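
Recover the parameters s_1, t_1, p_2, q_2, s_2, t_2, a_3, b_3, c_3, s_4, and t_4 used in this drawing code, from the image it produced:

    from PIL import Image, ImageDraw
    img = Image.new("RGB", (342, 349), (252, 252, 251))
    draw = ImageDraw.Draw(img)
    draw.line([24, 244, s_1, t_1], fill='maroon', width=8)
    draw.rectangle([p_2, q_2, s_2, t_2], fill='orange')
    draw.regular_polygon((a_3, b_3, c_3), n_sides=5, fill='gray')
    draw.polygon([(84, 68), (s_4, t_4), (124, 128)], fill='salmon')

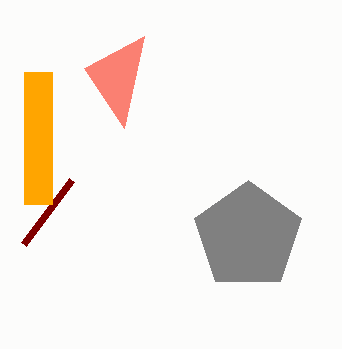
s_1 = 72; t_1 = 180; p_2 = 24; q_2 = 72; s_2 = 52; t_2 = 204; a_3 = 248; b_3 = 236; c_3 = 56; s_4 = 144; t_4 = 36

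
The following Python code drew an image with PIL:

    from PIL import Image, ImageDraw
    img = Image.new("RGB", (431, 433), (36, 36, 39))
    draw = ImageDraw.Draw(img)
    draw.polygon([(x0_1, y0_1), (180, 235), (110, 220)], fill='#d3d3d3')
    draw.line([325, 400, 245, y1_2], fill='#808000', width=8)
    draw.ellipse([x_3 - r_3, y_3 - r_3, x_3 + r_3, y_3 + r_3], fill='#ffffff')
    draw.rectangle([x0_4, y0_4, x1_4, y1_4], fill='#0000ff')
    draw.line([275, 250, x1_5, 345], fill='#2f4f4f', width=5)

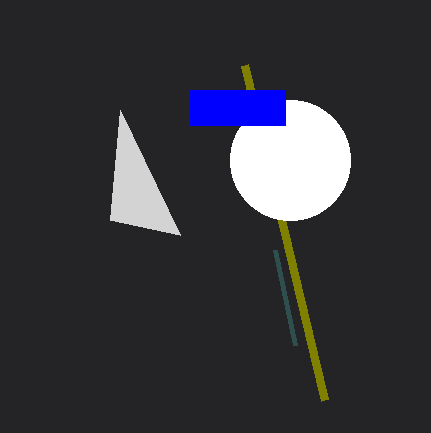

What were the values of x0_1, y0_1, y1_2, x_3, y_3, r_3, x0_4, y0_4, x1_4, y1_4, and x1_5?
x0_1 = 120; y0_1 = 110; y1_2 = 65; x_3 = 290; y_3 = 160; r_3 = 60; x0_4 = 190; y0_4 = 90; x1_4 = 285; y1_4 = 125; x1_5 = 295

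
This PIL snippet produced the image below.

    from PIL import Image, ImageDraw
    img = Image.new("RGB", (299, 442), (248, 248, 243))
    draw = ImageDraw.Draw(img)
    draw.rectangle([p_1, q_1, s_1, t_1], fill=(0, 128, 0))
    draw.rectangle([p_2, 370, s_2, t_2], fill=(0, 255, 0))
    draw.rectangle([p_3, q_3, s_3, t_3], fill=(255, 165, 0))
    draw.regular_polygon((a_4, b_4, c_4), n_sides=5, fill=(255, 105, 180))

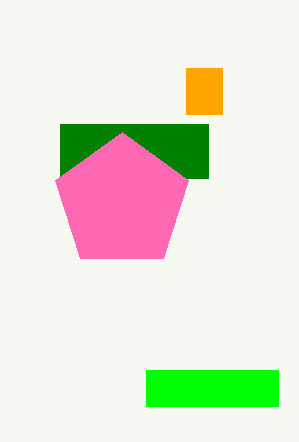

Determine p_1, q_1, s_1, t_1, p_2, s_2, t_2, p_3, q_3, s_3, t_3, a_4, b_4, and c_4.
p_1 = 60, q_1 = 124, s_1 = 208, t_1 = 178, p_2 = 146, s_2 = 278, t_2 = 406, p_3 = 186, q_3 = 68, s_3 = 222, t_3 = 114, a_4 = 122, b_4 = 202, c_4 = 70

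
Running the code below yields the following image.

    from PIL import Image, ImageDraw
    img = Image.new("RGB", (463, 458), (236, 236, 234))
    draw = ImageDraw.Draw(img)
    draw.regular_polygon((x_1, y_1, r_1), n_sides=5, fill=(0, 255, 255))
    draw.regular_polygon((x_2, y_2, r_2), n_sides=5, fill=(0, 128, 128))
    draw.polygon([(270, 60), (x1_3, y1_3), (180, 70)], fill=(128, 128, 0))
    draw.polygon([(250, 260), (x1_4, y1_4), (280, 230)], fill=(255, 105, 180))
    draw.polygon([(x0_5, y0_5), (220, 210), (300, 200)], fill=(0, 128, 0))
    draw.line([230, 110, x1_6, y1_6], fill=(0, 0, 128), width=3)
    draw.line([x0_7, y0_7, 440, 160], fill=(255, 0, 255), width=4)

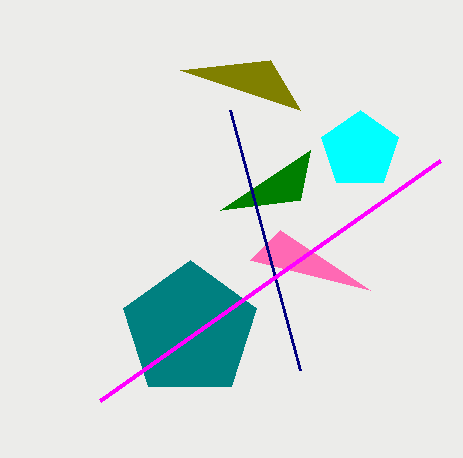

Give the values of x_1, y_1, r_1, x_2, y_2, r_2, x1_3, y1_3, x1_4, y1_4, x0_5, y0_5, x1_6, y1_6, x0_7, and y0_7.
x_1 = 360
y_1 = 150
r_1 = 40
x_2 = 190
y_2 = 330
r_2 = 70
x1_3 = 300
y1_3 = 110
x1_4 = 370
y1_4 = 290
x0_5 = 310
y0_5 = 150
x1_6 = 300
y1_6 = 370
x0_7 = 100
y0_7 = 400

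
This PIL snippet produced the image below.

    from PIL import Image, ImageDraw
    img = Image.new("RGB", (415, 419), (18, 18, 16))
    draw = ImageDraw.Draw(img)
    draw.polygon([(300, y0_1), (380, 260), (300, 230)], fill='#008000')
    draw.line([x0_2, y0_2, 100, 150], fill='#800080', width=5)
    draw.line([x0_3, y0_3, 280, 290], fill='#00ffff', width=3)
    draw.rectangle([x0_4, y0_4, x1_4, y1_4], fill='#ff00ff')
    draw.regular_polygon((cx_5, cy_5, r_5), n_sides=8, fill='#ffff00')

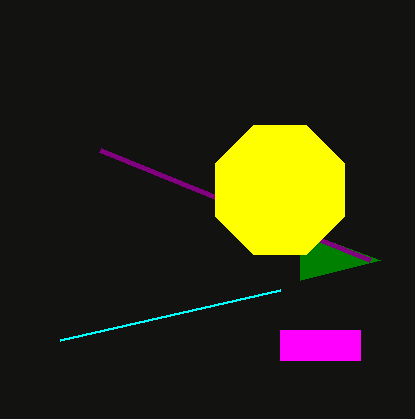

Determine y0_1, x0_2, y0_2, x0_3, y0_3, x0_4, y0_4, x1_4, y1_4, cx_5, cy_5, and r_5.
y0_1 = 280; x0_2 = 370; y0_2 = 260; x0_3 = 60; y0_3 = 340; x0_4 = 280; y0_4 = 330; x1_4 = 360; y1_4 = 360; cx_5 = 280; cy_5 = 190; r_5 = 70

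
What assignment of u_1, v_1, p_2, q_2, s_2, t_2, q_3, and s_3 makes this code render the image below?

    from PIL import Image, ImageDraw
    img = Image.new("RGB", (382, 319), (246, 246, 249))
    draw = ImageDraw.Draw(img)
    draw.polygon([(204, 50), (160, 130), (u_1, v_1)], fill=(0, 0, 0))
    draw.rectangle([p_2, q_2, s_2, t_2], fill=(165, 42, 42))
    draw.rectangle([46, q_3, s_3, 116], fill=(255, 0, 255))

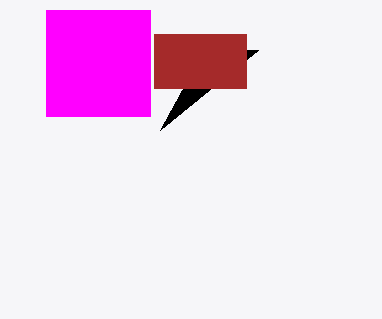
u_1 = 258; v_1 = 50; p_2 = 154; q_2 = 34; s_2 = 246; t_2 = 88; q_3 = 10; s_3 = 150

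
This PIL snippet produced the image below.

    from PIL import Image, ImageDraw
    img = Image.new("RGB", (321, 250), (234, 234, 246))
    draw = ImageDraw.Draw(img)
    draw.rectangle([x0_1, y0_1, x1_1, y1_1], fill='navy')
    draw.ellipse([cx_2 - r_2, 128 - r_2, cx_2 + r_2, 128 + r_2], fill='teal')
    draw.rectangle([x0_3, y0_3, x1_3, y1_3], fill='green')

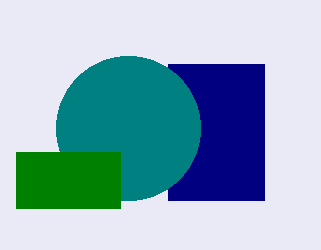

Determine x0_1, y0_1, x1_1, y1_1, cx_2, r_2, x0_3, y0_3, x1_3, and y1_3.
x0_1 = 168; y0_1 = 64; x1_1 = 264; y1_1 = 200; cx_2 = 128; r_2 = 72; x0_3 = 16; y0_3 = 152; x1_3 = 120; y1_3 = 208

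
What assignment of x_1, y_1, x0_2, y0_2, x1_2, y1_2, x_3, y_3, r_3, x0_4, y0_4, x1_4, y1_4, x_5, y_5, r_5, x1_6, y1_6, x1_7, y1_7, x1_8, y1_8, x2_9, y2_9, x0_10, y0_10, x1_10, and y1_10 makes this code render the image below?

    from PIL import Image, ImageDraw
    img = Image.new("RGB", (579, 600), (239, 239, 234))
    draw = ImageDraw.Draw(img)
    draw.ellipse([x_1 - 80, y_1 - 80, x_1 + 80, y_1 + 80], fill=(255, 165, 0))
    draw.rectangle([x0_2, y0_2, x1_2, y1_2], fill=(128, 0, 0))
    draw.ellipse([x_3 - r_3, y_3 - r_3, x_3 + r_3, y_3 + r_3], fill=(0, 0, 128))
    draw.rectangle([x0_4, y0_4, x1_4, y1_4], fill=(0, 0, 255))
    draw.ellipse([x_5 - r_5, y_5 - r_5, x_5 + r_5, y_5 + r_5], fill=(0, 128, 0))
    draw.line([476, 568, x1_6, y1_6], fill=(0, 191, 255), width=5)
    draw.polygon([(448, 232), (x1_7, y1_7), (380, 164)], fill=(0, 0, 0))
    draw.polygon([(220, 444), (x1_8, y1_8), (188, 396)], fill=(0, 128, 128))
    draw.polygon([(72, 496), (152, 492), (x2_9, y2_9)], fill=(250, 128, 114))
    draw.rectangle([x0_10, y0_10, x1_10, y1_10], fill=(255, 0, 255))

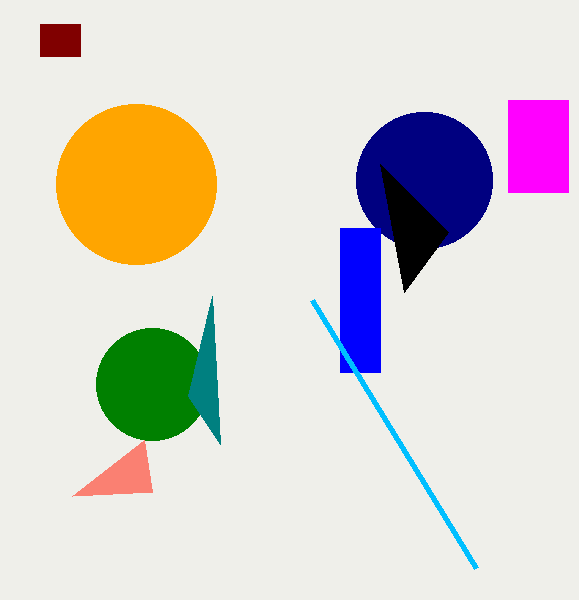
x_1 = 136; y_1 = 184; x0_2 = 40; y0_2 = 24; x1_2 = 80; y1_2 = 56; x_3 = 424; y_3 = 180; r_3 = 68; x0_4 = 340; y0_4 = 228; x1_4 = 380; y1_4 = 372; x_5 = 152; y_5 = 384; r_5 = 56; x1_6 = 312; y1_6 = 300; x1_7 = 404; y1_7 = 292; x1_8 = 212; y1_8 = 296; x2_9 = 144; y2_9 = 440; x0_10 = 508; y0_10 = 100; x1_10 = 568; y1_10 = 192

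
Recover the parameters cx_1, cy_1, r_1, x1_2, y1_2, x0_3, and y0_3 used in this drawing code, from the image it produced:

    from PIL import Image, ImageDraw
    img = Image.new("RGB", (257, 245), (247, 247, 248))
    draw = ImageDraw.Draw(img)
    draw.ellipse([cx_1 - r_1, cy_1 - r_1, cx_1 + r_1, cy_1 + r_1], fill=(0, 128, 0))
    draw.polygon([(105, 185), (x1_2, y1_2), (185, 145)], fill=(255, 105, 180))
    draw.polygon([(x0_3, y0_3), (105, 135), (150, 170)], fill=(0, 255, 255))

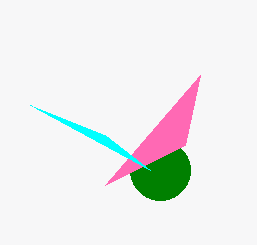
cx_1 = 160; cy_1 = 170; r_1 = 30; x1_2 = 200; y1_2 = 75; x0_3 = 30; y0_3 = 105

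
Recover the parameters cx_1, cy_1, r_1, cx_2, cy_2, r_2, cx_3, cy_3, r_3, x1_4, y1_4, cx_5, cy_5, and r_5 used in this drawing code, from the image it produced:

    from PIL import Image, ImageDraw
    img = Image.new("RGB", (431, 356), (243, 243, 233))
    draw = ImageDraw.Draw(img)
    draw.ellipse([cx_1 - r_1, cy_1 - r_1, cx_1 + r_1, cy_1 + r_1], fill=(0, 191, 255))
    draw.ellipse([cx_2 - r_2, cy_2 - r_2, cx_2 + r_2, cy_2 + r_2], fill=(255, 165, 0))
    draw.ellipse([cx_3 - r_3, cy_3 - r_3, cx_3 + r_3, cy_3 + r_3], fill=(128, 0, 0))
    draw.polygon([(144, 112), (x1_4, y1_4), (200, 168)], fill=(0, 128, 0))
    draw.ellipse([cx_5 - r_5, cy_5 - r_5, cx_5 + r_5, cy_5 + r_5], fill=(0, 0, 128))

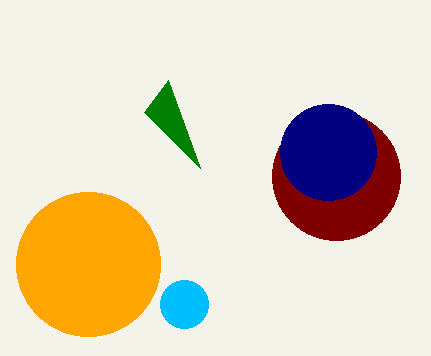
cx_1 = 184; cy_1 = 304; r_1 = 24; cx_2 = 88; cy_2 = 264; r_2 = 72; cx_3 = 336; cy_3 = 176; r_3 = 64; x1_4 = 168; y1_4 = 80; cx_5 = 328; cy_5 = 152; r_5 = 48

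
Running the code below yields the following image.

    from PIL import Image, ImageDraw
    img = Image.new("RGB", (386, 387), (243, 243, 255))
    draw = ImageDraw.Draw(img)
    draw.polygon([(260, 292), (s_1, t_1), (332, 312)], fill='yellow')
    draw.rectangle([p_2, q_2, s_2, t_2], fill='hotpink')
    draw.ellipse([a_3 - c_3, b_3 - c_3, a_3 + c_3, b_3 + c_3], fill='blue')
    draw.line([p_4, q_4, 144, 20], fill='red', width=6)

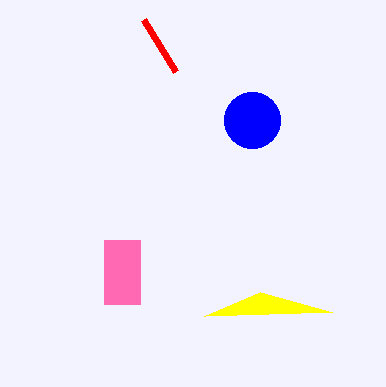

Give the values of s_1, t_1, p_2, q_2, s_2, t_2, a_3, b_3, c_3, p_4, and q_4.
s_1 = 204; t_1 = 316; p_2 = 104; q_2 = 240; s_2 = 140; t_2 = 304; a_3 = 252; b_3 = 120; c_3 = 28; p_4 = 176; q_4 = 72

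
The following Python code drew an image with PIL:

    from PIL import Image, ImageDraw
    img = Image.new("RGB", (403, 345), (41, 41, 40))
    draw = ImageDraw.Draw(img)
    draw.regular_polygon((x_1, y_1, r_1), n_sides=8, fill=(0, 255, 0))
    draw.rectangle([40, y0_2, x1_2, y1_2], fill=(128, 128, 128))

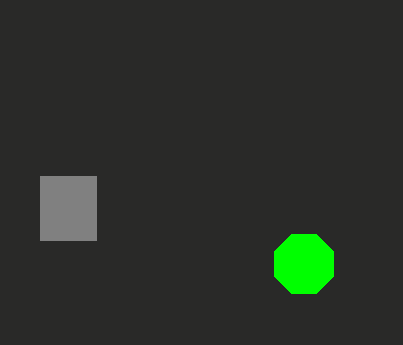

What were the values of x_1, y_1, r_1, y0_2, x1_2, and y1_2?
x_1 = 304, y_1 = 264, r_1 = 32, y0_2 = 176, x1_2 = 96, y1_2 = 240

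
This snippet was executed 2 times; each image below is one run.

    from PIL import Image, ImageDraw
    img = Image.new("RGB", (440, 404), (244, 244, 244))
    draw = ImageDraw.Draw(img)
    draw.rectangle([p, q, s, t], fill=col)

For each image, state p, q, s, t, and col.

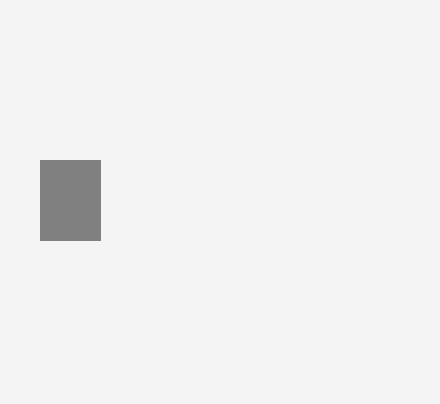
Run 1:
p = 40
q = 160
s = 100
t = 240
col = 'gray'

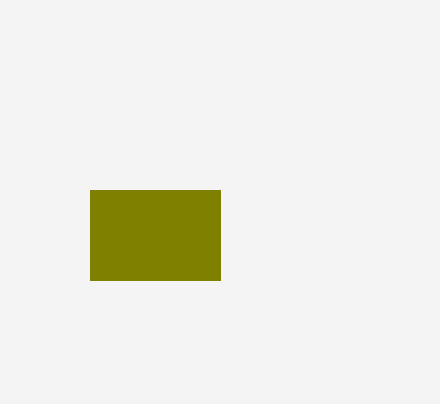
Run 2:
p = 90, q = 190, s = 220, t = 280, col = 'olive'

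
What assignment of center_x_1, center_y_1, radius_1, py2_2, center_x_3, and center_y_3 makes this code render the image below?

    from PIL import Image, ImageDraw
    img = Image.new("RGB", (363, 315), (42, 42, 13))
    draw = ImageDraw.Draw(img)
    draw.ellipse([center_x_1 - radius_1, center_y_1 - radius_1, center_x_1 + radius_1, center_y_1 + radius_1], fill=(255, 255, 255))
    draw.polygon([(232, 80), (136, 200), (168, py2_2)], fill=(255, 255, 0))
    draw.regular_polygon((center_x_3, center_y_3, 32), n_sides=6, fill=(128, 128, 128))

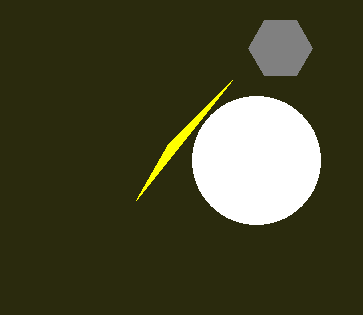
center_x_1 = 256
center_y_1 = 160
radius_1 = 64
py2_2 = 144
center_x_3 = 280
center_y_3 = 48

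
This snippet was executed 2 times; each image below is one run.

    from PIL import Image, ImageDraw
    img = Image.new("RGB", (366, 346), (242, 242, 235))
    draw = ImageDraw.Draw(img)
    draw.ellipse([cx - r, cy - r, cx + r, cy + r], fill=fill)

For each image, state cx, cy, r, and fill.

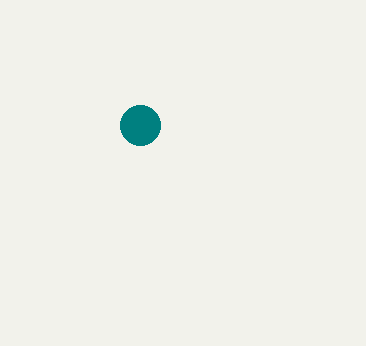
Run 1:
cx = 140
cy = 125
r = 20
fill = 'teal'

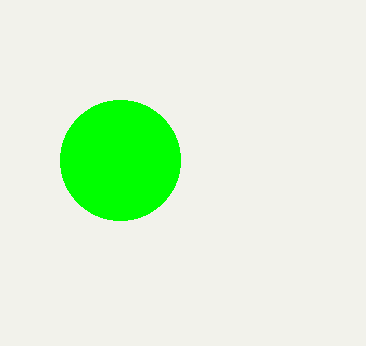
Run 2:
cx = 120
cy = 160
r = 60
fill = 'lime'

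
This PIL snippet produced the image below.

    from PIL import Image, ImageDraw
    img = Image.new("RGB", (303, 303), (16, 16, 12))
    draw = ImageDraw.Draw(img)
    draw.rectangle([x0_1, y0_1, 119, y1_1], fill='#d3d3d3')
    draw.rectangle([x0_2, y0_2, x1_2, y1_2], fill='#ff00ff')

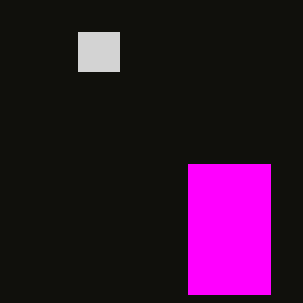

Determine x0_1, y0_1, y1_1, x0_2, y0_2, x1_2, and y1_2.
x0_1 = 78, y0_1 = 32, y1_1 = 71, x0_2 = 188, y0_2 = 164, x1_2 = 270, y1_2 = 294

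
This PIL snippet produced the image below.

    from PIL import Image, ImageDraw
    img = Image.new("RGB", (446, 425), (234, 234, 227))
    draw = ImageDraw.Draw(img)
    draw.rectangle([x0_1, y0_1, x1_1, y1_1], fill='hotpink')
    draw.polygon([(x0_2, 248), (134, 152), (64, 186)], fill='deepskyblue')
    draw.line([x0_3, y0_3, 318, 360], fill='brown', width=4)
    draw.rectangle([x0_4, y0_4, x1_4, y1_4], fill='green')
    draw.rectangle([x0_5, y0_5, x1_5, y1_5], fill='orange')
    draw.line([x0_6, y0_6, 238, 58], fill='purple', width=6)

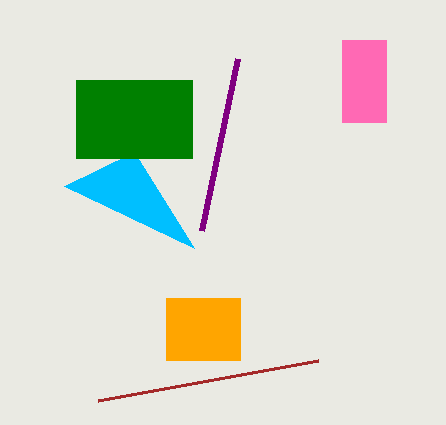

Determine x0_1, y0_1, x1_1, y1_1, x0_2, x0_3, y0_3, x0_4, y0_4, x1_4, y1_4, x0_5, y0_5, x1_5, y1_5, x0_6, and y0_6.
x0_1 = 342
y0_1 = 40
x1_1 = 386
y1_1 = 122
x0_2 = 194
x0_3 = 98
y0_3 = 400
x0_4 = 76
y0_4 = 80
x1_4 = 192
y1_4 = 158
x0_5 = 166
y0_5 = 298
x1_5 = 240
y1_5 = 360
x0_6 = 202
y0_6 = 230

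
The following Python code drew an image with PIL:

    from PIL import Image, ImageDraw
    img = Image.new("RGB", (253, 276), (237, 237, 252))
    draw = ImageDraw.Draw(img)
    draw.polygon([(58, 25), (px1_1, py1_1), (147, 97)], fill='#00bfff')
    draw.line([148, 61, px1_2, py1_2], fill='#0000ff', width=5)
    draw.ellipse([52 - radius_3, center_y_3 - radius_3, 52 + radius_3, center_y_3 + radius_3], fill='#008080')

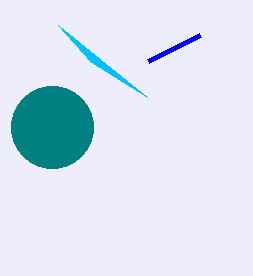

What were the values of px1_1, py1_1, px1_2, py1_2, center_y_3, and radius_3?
px1_1 = 91, py1_1 = 62, px1_2 = 200, py1_2 = 35, center_y_3 = 127, radius_3 = 41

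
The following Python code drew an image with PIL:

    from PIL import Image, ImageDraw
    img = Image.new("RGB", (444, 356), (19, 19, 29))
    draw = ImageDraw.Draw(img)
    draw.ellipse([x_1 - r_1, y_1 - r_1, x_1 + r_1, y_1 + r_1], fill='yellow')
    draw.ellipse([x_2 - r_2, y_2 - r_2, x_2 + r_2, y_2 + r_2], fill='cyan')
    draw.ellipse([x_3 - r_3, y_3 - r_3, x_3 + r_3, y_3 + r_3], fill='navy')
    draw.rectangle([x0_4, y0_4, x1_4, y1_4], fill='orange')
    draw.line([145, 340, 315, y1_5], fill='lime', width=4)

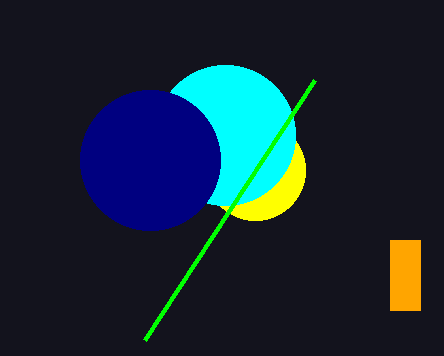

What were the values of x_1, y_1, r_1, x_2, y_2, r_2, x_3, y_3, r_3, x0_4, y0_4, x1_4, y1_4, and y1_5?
x_1 = 255, y_1 = 170, r_1 = 50, x_2 = 225, y_2 = 135, r_2 = 70, x_3 = 150, y_3 = 160, r_3 = 70, x0_4 = 390, y0_4 = 240, x1_4 = 420, y1_4 = 310, y1_5 = 80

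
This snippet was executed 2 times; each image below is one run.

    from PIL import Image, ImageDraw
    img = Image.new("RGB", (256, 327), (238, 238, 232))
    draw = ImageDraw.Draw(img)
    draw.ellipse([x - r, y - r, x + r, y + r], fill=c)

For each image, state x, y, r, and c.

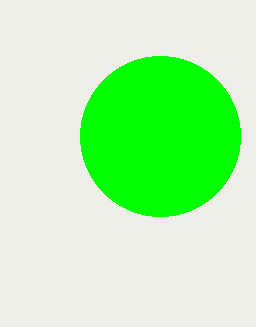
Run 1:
x = 160, y = 136, r = 80, c = 'lime'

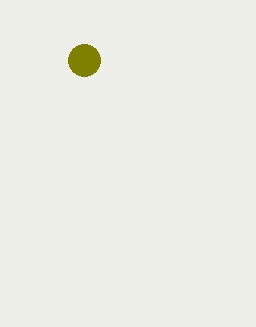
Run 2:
x = 84
y = 60
r = 16
c = 'olive'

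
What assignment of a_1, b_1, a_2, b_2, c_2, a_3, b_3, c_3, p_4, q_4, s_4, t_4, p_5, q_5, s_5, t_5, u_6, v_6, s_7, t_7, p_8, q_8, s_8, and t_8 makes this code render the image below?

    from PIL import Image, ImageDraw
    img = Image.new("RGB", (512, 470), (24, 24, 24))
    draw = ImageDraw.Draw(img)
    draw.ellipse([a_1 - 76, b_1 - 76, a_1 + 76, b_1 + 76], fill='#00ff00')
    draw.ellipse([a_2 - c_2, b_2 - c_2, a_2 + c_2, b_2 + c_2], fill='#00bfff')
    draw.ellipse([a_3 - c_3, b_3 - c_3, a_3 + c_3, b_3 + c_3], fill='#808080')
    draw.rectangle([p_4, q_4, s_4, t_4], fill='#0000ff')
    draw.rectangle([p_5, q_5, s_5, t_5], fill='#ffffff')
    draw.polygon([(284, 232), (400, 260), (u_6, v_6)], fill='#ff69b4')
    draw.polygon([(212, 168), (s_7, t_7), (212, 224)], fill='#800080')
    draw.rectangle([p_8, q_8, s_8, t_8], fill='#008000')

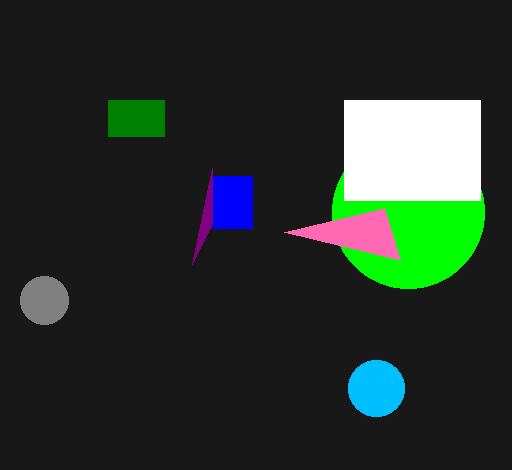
a_1 = 408
b_1 = 212
a_2 = 376
b_2 = 388
c_2 = 28
a_3 = 44
b_3 = 300
c_3 = 24
p_4 = 212
q_4 = 176
s_4 = 252
t_4 = 228
p_5 = 344
q_5 = 100
s_5 = 480
t_5 = 200
u_6 = 384
v_6 = 208
s_7 = 192
t_7 = 264
p_8 = 108
q_8 = 100
s_8 = 164
t_8 = 136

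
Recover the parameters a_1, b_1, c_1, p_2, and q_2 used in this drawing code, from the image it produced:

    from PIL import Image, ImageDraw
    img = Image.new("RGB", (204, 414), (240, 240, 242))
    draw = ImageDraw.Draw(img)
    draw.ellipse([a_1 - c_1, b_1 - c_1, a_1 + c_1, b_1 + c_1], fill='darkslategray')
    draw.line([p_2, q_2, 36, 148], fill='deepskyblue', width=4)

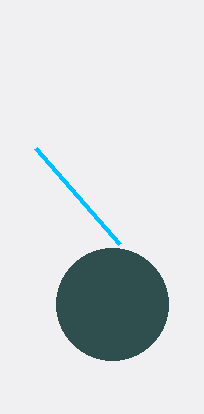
a_1 = 112, b_1 = 304, c_1 = 56, p_2 = 120, q_2 = 244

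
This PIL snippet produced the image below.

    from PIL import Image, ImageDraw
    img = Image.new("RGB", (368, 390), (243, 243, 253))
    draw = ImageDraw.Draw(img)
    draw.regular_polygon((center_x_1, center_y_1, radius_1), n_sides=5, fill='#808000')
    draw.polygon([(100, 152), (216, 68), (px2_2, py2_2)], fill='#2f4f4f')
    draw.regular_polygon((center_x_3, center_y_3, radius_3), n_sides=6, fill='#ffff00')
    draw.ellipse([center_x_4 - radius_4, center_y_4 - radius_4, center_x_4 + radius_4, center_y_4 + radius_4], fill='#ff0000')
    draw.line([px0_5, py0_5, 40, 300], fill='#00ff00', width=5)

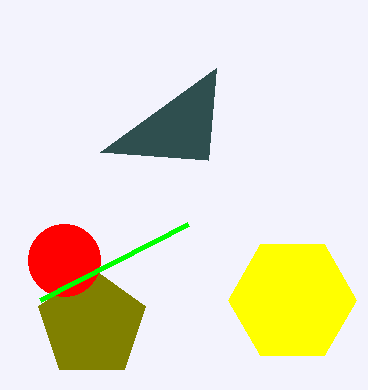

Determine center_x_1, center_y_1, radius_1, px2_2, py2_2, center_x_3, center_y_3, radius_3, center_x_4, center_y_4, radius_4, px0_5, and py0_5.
center_x_1 = 92
center_y_1 = 324
radius_1 = 56
px2_2 = 208
py2_2 = 160
center_x_3 = 292
center_y_3 = 300
radius_3 = 64
center_x_4 = 64
center_y_4 = 260
radius_4 = 36
px0_5 = 188
py0_5 = 224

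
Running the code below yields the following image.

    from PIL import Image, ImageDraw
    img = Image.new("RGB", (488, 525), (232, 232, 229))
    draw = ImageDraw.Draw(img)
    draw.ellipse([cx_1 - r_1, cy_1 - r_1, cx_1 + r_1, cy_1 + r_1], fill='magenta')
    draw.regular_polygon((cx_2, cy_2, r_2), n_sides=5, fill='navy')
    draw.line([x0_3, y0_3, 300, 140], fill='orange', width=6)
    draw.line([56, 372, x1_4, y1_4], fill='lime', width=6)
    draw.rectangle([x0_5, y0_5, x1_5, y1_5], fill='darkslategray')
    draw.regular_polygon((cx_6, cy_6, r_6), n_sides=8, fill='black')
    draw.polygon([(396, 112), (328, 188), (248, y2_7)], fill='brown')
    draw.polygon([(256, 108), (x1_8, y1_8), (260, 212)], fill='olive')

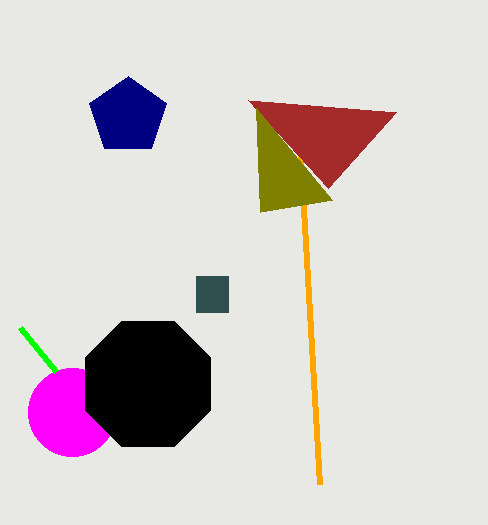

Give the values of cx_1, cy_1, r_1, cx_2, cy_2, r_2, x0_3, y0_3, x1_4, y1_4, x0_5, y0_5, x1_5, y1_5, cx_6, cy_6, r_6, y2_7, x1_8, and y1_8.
cx_1 = 72, cy_1 = 412, r_1 = 44, cx_2 = 128, cy_2 = 116, r_2 = 40, x0_3 = 320, y0_3 = 484, x1_4 = 20, y1_4 = 328, x0_5 = 196, y0_5 = 276, x1_5 = 228, y1_5 = 312, cx_6 = 148, cy_6 = 384, r_6 = 68, y2_7 = 100, x1_8 = 332, y1_8 = 200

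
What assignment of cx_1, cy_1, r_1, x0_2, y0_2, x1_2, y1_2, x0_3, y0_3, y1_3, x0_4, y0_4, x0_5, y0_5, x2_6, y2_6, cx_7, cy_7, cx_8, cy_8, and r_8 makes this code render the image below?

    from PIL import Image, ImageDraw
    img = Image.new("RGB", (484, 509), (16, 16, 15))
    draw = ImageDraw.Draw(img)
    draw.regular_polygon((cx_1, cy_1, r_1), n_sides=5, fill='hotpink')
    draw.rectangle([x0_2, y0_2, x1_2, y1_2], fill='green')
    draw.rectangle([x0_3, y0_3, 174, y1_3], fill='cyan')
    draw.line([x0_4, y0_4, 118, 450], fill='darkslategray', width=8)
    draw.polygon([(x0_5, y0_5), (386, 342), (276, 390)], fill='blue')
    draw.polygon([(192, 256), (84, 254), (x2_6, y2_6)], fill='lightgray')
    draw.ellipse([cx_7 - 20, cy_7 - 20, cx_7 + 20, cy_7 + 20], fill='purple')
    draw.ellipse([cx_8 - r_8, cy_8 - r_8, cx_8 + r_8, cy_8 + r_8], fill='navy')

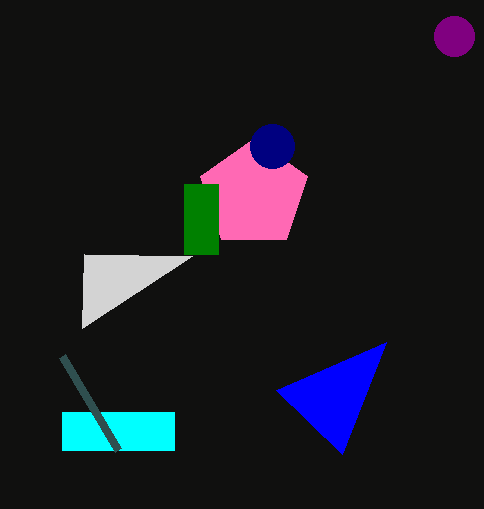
cx_1 = 254; cy_1 = 194; r_1 = 56; x0_2 = 184; y0_2 = 184; x1_2 = 218; y1_2 = 254; x0_3 = 62; y0_3 = 412; y1_3 = 450; x0_4 = 62; y0_4 = 356; x0_5 = 342; y0_5 = 454; x2_6 = 82; y2_6 = 328; cx_7 = 454; cy_7 = 36; cx_8 = 272; cy_8 = 146; r_8 = 22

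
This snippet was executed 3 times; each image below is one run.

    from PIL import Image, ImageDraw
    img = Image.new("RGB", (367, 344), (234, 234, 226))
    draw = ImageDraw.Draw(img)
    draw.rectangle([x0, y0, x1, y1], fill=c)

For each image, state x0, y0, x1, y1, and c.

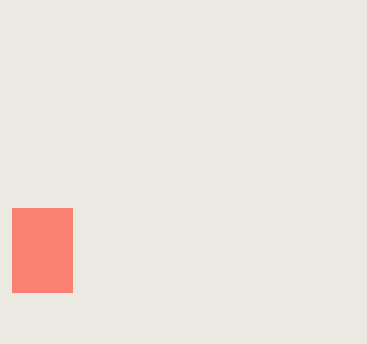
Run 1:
x0 = 12; y0 = 208; x1 = 72; y1 = 292; c = 'salmon'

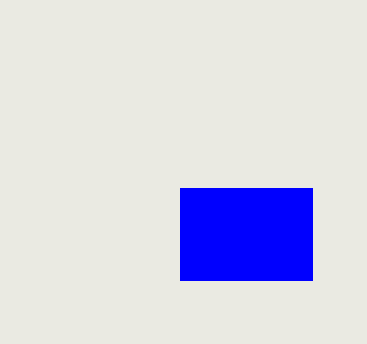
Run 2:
x0 = 180
y0 = 188
x1 = 312
y1 = 280
c = 'blue'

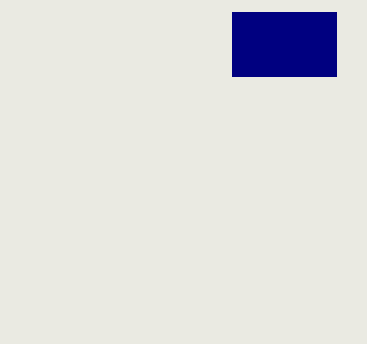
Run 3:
x0 = 232, y0 = 12, x1 = 336, y1 = 76, c = 'navy'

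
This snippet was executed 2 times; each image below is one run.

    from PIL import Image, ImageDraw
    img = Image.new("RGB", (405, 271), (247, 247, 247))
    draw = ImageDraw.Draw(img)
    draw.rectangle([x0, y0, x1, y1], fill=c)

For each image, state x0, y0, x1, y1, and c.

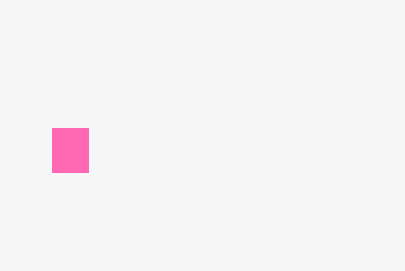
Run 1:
x0 = 52
y0 = 128
x1 = 88
y1 = 172
c = 'hotpink'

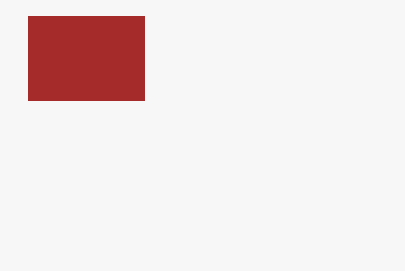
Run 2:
x0 = 28, y0 = 16, x1 = 144, y1 = 100, c = 'brown'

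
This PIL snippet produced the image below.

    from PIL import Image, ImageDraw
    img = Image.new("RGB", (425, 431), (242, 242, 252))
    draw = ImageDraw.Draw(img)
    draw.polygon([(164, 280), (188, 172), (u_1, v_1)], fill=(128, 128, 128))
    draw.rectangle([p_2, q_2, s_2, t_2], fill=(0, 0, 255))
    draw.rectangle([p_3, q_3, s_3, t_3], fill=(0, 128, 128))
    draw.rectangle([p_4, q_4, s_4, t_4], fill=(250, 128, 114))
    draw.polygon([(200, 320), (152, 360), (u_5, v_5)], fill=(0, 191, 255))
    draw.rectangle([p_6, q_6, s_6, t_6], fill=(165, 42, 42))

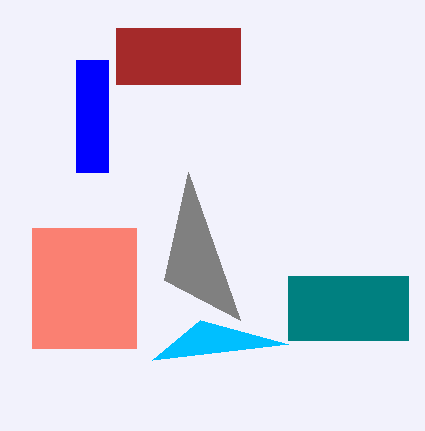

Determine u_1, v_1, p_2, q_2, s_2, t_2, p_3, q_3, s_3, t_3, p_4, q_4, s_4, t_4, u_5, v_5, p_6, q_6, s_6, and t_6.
u_1 = 240
v_1 = 320
p_2 = 76
q_2 = 60
s_2 = 108
t_2 = 172
p_3 = 288
q_3 = 276
s_3 = 408
t_3 = 340
p_4 = 32
q_4 = 228
s_4 = 136
t_4 = 348
u_5 = 288
v_5 = 344
p_6 = 116
q_6 = 28
s_6 = 240
t_6 = 84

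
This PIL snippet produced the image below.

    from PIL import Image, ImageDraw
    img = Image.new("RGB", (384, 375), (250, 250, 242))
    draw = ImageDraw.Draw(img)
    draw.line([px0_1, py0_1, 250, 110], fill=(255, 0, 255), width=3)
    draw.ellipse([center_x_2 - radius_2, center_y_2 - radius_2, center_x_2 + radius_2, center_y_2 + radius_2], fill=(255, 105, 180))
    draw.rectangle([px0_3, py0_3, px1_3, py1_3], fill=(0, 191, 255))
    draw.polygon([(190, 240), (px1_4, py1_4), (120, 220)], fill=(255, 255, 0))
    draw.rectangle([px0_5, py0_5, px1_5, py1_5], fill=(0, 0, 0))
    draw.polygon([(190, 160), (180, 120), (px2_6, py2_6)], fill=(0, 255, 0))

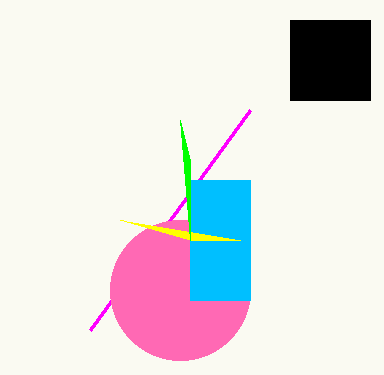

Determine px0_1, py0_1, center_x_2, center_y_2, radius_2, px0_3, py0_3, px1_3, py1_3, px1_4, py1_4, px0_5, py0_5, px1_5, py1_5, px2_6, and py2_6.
px0_1 = 90, py0_1 = 330, center_x_2 = 180, center_y_2 = 290, radius_2 = 70, px0_3 = 190, py0_3 = 180, px1_3 = 250, py1_3 = 300, px1_4 = 240, py1_4 = 240, px0_5 = 290, py0_5 = 20, px1_5 = 370, py1_5 = 100, px2_6 = 190, py2_6 = 240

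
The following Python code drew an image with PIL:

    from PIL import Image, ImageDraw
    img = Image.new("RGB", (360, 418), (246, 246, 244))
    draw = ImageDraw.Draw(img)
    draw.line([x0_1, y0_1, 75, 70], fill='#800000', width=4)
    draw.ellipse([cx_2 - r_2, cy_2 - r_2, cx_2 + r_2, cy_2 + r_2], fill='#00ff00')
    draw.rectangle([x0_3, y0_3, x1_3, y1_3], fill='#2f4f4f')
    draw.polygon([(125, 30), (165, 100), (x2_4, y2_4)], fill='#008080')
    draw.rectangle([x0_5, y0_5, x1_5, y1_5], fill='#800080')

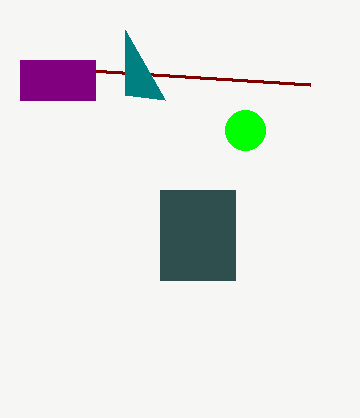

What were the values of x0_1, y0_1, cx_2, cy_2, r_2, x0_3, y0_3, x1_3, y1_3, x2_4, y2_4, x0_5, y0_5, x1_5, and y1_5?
x0_1 = 310; y0_1 = 85; cx_2 = 245; cy_2 = 130; r_2 = 20; x0_3 = 160; y0_3 = 190; x1_3 = 235; y1_3 = 280; x2_4 = 125; y2_4 = 95; x0_5 = 20; y0_5 = 60; x1_5 = 95; y1_5 = 100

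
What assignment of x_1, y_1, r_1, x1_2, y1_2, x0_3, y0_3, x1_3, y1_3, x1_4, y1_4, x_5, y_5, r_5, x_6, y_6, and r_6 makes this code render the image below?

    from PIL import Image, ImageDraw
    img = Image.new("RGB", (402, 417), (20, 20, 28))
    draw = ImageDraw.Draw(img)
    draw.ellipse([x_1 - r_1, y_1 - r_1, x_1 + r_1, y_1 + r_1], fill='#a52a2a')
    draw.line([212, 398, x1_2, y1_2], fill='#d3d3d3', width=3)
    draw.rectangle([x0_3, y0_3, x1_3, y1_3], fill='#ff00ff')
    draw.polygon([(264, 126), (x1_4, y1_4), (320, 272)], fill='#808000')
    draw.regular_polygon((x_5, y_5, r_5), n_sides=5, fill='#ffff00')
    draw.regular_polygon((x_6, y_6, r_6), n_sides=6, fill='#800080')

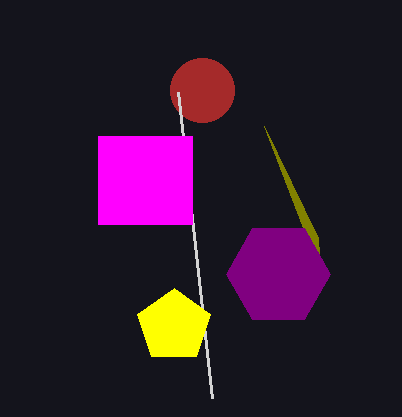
x_1 = 202, y_1 = 90, r_1 = 32, x1_2 = 178, y1_2 = 92, x0_3 = 98, y0_3 = 136, x1_3 = 192, y1_3 = 224, x1_4 = 318, y1_4 = 238, x_5 = 174, y_5 = 326, r_5 = 38, x_6 = 278, y_6 = 274, r_6 = 52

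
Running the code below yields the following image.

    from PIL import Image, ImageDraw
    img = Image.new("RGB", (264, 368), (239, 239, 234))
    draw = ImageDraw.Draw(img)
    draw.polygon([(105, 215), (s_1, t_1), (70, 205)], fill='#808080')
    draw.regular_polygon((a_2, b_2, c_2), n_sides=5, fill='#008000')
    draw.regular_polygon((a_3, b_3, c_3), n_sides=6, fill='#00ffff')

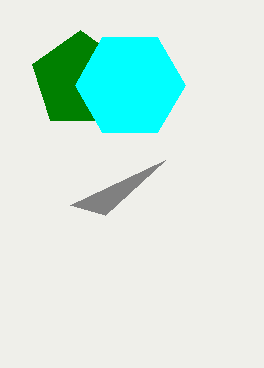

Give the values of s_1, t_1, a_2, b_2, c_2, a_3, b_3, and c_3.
s_1 = 165, t_1 = 160, a_2 = 80, b_2 = 80, c_2 = 50, a_3 = 130, b_3 = 85, c_3 = 55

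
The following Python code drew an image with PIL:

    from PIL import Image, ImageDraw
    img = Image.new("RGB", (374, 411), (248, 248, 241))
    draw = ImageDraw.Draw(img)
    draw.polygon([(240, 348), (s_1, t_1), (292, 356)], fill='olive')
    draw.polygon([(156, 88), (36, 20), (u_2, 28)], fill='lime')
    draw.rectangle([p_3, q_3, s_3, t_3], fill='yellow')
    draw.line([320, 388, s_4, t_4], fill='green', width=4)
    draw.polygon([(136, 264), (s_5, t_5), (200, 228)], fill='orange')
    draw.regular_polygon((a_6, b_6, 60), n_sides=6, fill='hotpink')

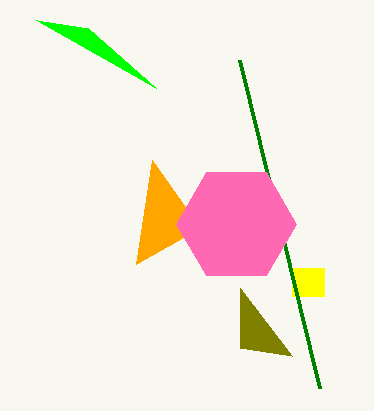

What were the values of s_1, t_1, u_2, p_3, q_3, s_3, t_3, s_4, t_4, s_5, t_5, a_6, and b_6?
s_1 = 240, t_1 = 288, u_2 = 88, p_3 = 292, q_3 = 268, s_3 = 324, t_3 = 296, s_4 = 240, t_4 = 60, s_5 = 152, t_5 = 160, a_6 = 236, b_6 = 224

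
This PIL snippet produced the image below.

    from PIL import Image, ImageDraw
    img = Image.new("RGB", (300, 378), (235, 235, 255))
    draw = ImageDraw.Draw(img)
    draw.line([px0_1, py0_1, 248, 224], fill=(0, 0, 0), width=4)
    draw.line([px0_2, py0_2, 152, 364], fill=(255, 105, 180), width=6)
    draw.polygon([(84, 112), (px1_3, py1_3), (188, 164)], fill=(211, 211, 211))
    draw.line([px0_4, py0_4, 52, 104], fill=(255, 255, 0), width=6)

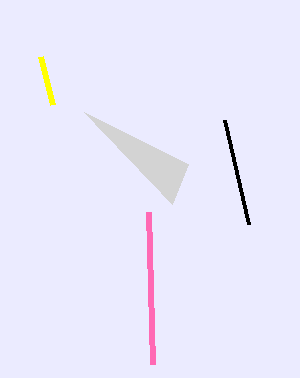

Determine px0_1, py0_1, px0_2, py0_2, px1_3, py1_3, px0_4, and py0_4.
px0_1 = 224; py0_1 = 120; px0_2 = 148; py0_2 = 212; px1_3 = 172; py1_3 = 204; px0_4 = 40; py0_4 = 56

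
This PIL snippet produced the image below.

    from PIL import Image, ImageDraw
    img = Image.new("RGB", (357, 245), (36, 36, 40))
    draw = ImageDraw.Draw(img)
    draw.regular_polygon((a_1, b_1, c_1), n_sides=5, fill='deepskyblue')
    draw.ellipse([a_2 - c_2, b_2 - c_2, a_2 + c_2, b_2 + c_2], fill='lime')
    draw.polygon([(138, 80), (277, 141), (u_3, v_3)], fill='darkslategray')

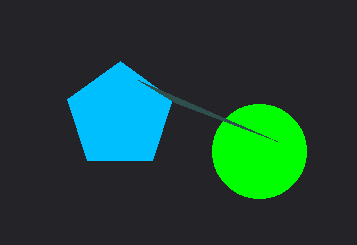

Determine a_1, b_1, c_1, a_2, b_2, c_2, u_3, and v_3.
a_1 = 120
b_1 = 116
c_1 = 55
a_2 = 259
b_2 = 151
c_2 = 47
u_3 = 176
v_3 = 103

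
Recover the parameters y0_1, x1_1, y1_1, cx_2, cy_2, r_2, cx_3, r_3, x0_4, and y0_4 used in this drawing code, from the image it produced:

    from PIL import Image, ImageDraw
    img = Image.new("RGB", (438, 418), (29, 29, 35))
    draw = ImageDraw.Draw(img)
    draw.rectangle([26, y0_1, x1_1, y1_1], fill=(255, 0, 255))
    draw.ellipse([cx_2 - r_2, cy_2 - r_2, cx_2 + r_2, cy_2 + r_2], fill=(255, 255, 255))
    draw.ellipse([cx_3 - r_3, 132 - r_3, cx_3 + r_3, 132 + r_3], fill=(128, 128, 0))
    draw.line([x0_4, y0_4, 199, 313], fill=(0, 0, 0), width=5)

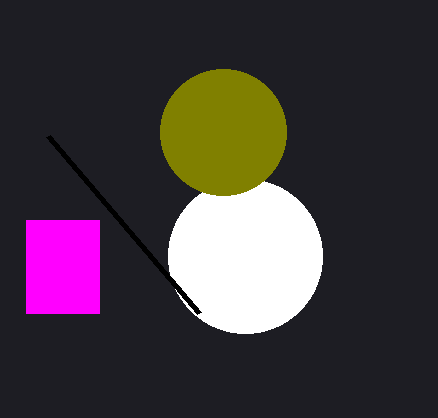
y0_1 = 220
x1_1 = 99
y1_1 = 313
cx_2 = 245
cy_2 = 256
r_2 = 77
cx_3 = 223
r_3 = 63
x0_4 = 48
y0_4 = 136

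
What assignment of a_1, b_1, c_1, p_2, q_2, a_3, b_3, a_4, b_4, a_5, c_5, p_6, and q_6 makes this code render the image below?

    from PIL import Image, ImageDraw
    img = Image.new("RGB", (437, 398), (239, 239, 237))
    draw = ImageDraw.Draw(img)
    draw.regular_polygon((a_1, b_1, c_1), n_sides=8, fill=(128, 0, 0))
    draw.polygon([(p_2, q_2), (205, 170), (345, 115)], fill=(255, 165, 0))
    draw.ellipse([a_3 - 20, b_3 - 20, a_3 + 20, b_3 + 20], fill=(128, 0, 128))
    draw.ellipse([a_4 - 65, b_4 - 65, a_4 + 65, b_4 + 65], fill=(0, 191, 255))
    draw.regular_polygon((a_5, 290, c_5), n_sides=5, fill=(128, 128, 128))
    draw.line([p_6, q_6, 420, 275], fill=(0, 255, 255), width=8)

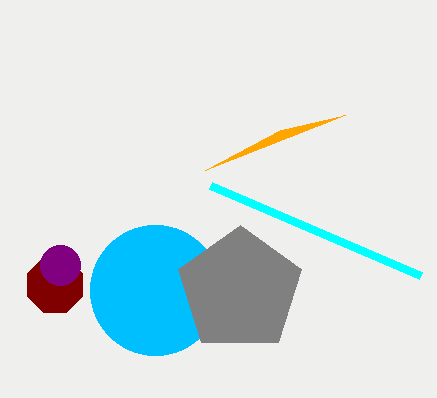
a_1 = 55; b_1 = 285; c_1 = 30; p_2 = 280; q_2 = 130; a_3 = 60; b_3 = 265; a_4 = 155; b_4 = 290; a_5 = 240; c_5 = 65; p_6 = 210; q_6 = 185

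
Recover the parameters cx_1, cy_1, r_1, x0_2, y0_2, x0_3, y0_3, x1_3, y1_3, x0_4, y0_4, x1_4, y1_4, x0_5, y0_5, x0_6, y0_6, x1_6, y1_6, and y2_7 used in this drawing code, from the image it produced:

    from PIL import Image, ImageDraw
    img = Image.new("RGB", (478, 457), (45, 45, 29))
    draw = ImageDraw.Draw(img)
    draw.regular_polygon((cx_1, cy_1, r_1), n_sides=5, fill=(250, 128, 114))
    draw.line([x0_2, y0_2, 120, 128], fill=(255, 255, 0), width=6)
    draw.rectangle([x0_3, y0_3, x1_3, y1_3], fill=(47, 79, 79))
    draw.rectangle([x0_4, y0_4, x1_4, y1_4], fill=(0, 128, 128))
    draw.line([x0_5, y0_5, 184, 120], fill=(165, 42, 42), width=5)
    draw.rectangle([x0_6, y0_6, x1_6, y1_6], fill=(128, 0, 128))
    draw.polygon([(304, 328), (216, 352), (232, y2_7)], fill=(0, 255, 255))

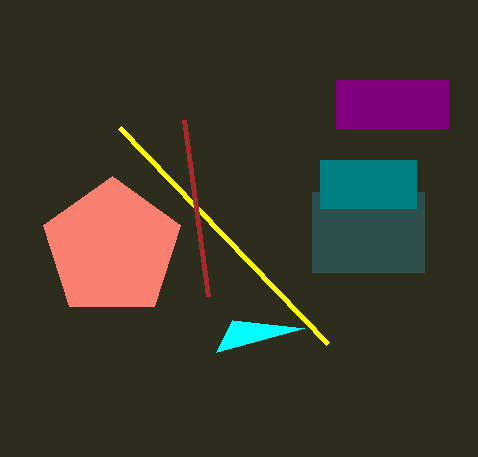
cx_1 = 112; cy_1 = 248; r_1 = 72; x0_2 = 328; y0_2 = 344; x0_3 = 312; y0_3 = 192; x1_3 = 424; y1_3 = 272; x0_4 = 320; y0_4 = 160; x1_4 = 416; y1_4 = 208; x0_5 = 208; y0_5 = 296; x0_6 = 336; y0_6 = 80; x1_6 = 448; y1_6 = 128; y2_7 = 320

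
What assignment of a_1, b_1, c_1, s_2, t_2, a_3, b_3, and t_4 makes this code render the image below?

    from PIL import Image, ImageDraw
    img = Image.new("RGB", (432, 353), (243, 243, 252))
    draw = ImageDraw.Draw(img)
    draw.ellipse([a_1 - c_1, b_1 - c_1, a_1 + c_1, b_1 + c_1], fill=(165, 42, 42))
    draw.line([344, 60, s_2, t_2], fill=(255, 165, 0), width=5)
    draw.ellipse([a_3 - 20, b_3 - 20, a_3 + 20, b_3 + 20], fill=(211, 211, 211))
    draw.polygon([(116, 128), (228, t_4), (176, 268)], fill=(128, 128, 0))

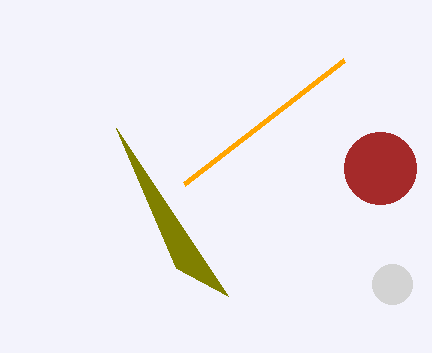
a_1 = 380
b_1 = 168
c_1 = 36
s_2 = 184
t_2 = 184
a_3 = 392
b_3 = 284
t_4 = 296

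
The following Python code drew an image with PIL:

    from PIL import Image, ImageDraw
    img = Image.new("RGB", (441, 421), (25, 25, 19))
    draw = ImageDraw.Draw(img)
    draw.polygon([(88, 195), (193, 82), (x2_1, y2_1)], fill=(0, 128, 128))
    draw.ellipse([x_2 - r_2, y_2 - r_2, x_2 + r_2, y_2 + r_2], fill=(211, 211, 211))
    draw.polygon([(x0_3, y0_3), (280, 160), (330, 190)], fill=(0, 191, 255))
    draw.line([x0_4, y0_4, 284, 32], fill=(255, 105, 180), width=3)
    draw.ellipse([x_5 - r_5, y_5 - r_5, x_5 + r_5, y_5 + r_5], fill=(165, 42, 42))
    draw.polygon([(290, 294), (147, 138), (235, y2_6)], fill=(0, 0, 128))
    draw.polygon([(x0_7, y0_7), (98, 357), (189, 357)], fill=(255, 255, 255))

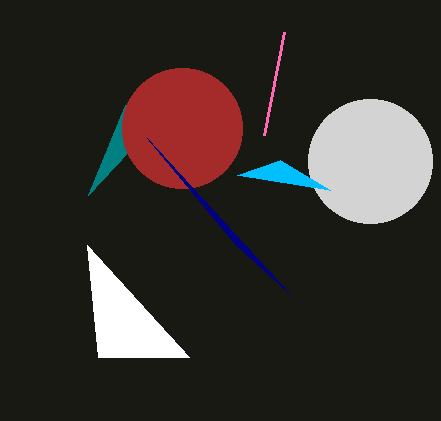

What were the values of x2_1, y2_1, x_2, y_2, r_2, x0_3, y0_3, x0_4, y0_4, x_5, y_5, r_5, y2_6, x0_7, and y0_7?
x2_1 = 125
y2_1 = 105
x_2 = 370
y_2 = 161
r_2 = 62
x0_3 = 237
y0_3 = 175
x0_4 = 264
y0_4 = 135
x_5 = 182
y_5 = 128
r_5 = 60
y2_6 = 244
x0_7 = 87
y0_7 = 245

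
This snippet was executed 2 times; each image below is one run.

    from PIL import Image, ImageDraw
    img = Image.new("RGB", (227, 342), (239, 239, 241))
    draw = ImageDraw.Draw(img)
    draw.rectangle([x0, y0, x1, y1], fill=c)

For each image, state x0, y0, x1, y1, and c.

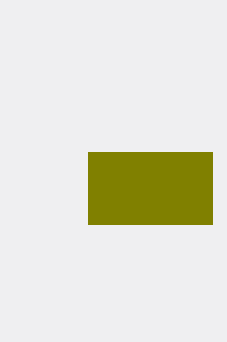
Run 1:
x0 = 88
y0 = 152
x1 = 212
y1 = 224
c = 'olive'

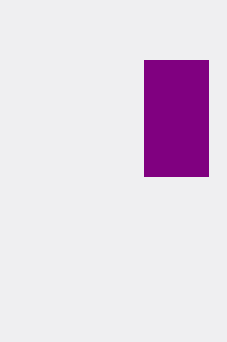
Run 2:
x0 = 144, y0 = 60, x1 = 208, y1 = 176, c = 'purple'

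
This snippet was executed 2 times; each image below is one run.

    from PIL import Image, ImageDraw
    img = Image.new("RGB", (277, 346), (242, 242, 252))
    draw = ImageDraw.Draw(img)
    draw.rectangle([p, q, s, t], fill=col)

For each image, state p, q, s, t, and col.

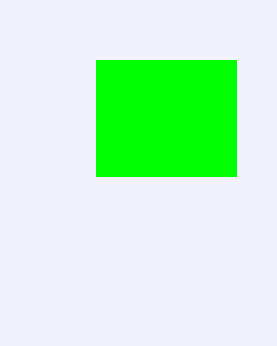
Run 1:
p = 96; q = 60; s = 236; t = 176; col = 'lime'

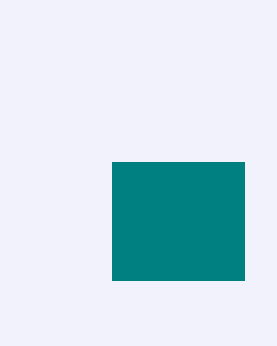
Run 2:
p = 112, q = 162, s = 244, t = 280, col = 'teal'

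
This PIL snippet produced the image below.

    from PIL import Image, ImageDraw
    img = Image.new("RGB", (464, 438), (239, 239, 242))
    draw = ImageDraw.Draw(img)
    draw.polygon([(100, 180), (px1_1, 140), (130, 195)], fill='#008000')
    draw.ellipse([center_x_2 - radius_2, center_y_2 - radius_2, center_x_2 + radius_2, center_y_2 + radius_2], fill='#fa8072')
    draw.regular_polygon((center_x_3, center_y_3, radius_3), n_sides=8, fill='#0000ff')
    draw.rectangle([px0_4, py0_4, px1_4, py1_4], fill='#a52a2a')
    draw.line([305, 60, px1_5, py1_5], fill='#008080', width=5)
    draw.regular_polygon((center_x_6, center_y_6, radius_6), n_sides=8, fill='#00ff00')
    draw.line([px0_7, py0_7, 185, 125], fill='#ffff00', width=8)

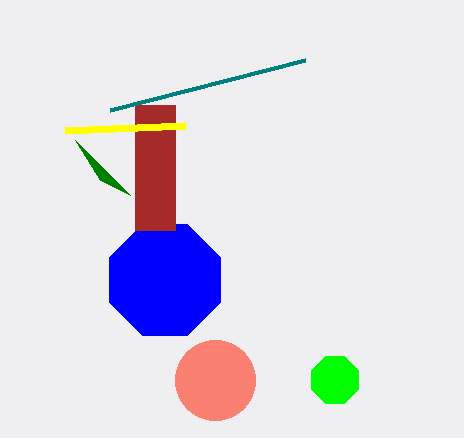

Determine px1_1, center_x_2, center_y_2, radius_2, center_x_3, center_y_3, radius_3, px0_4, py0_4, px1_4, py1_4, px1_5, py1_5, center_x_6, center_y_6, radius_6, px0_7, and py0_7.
px1_1 = 75; center_x_2 = 215; center_y_2 = 380; radius_2 = 40; center_x_3 = 165; center_y_3 = 280; radius_3 = 60; px0_4 = 135; py0_4 = 105; px1_4 = 175; py1_4 = 230; px1_5 = 110; py1_5 = 110; center_x_6 = 335; center_y_6 = 380; radius_6 = 25; px0_7 = 65; py0_7 = 130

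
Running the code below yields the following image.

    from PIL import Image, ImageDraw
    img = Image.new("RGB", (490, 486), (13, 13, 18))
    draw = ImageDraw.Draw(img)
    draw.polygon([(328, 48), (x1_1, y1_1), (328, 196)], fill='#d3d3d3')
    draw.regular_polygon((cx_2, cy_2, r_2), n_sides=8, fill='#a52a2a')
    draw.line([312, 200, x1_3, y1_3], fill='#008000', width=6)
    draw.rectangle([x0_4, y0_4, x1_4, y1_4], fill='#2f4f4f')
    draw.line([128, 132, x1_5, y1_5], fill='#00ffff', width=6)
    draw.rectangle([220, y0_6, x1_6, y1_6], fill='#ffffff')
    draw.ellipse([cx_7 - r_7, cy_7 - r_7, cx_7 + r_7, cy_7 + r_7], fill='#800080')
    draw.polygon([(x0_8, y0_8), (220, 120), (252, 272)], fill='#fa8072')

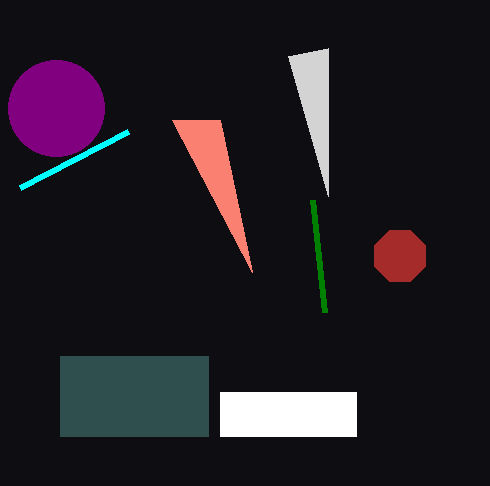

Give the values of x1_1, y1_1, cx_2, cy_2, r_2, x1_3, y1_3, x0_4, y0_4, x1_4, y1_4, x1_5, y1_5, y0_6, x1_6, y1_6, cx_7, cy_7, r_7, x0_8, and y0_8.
x1_1 = 288, y1_1 = 56, cx_2 = 400, cy_2 = 256, r_2 = 28, x1_3 = 324, y1_3 = 312, x0_4 = 60, y0_4 = 356, x1_4 = 208, y1_4 = 436, x1_5 = 20, y1_5 = 188, y0_6 = 392, x1_6 = 356, y1_6 = 436, cx_7 = 56, cy_7 = 108, r_7 = 48, x0_8 = 172, y0_8 = 120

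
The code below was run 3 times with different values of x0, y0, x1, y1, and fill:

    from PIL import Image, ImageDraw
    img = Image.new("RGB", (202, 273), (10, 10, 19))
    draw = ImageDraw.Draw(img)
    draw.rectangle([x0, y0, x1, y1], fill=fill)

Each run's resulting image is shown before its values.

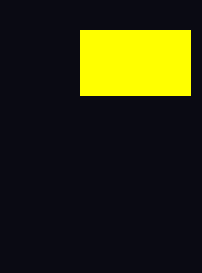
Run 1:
x0 = 80, y0 = 30, x1 = 190, y1 = 95, fill = 'yellow'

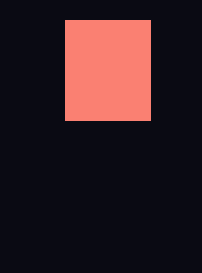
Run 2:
x0 = 65, y0 = 20, x1 = 150, y1 = 120, fill = 'salmon'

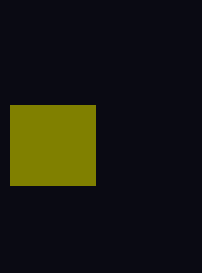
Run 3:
x0 = 10
y0 = 105
x1 = 95
y1 = 185
fill = 'olive'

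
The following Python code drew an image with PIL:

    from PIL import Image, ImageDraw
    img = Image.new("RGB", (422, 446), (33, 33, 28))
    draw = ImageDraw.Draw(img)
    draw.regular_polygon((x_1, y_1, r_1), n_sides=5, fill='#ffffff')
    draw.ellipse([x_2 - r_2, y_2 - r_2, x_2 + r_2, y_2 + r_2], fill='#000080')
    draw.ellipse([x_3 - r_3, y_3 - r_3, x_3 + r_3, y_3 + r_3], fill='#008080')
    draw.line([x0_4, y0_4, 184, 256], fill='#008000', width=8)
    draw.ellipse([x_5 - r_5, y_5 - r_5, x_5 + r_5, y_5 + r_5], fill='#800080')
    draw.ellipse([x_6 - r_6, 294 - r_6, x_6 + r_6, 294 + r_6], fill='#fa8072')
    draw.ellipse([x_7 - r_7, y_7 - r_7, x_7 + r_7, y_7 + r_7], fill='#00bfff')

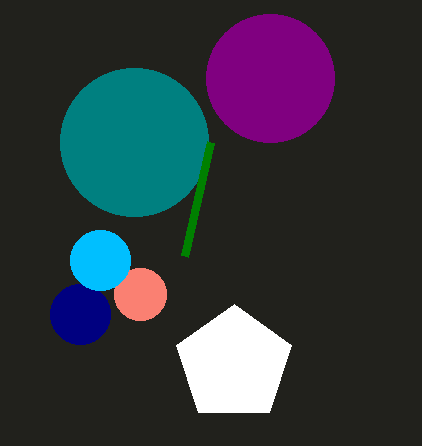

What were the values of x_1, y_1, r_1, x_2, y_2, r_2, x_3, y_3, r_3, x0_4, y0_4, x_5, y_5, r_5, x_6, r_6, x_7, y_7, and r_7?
x_1 = 234
y_1 = 364
r_1 = 60
x_2 = 80
y_2 = 314
r_2 = 30
x_3 = 134
y_3 = 142
r_3 = 74
x0_4 = 210
y0_4 = 142
x_5 = 270
y_5 = 78
r_5 = 64
x_6 = 140
r_6 = 26
x_7 = 100
y_7 = 260
r_7 = 30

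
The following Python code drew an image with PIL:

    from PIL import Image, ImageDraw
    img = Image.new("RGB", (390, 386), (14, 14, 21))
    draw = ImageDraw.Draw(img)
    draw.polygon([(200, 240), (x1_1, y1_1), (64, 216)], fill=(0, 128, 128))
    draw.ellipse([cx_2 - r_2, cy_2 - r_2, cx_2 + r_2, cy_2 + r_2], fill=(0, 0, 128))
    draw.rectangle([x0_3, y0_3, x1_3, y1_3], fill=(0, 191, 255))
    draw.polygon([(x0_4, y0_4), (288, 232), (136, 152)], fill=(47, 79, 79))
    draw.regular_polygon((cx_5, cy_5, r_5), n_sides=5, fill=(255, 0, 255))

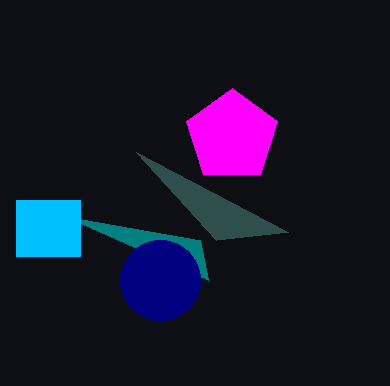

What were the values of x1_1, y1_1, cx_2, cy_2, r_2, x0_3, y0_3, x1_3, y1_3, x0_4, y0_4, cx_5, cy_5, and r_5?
x1_1 = 208; y1_1 = 280; cx_2 = 160; cy_2 = 280; r_2 = 40; x0_3 = 16; y0_3 = 200; x1_3 = 80; y1_3 = 256; x0_4 = 216; y0_4 = 240; cx_5 = 232; cy_5 = 136; r_5 = 48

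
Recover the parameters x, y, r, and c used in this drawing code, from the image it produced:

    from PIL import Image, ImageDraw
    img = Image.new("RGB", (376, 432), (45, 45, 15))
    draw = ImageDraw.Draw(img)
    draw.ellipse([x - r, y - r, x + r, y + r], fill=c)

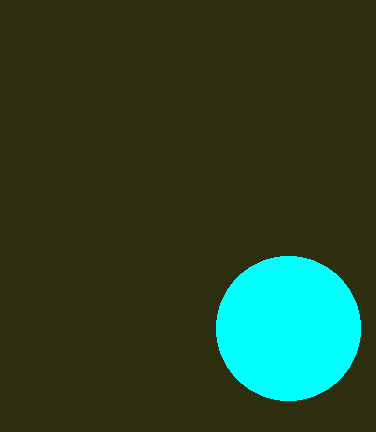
x = 288; y = 328; r = 72; c = 'cyan'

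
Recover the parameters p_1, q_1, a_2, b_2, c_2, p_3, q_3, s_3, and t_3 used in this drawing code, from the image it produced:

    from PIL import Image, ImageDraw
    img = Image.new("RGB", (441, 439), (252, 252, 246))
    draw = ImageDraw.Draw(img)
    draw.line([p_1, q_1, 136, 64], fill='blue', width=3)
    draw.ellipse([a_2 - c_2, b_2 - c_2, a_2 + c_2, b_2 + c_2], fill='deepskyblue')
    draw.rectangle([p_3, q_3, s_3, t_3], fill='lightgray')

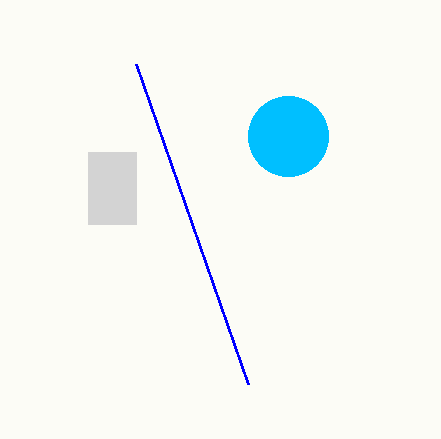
p_1 = 248; q_1 = 384; a_2 = 288; b_2 = 136; c_2 = 40; p_3 = 88; q_3 = 152; s_3 = 136; t_3 = 224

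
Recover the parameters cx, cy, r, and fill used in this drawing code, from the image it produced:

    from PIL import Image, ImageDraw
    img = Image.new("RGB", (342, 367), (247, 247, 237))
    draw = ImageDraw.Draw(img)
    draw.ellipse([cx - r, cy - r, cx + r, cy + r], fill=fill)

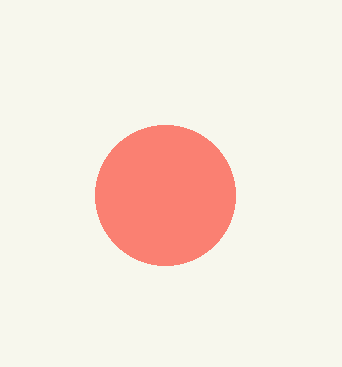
cx = 165; cy = 195; r = 70; fill = 'salmon'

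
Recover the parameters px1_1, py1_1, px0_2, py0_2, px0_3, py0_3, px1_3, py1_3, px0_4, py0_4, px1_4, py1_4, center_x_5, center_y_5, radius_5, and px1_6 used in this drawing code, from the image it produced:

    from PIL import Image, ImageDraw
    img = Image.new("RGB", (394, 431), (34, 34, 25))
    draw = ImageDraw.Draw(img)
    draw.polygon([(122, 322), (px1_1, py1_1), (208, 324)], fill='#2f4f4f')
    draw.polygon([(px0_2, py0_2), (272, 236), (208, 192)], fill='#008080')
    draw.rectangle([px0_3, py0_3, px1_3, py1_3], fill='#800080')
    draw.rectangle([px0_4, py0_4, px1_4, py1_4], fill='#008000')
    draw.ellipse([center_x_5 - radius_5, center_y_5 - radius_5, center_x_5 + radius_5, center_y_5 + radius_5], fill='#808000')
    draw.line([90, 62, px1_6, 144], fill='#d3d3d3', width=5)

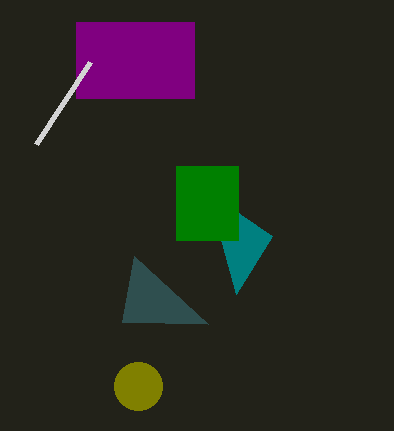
px1_1 = 134
py1_1 = 256
px0_2 = 236
py0_2 = 294
px0_3 = 76
py0_3 = 22
px1_3 = 194
py1_3 = 98
px0_4 = 176
py0_4 = 166
px1_4 = 238
py1_4 = 240
center_x_5 = 138
center_y_5 = 386
radius_5 = 24
px1_6 = 36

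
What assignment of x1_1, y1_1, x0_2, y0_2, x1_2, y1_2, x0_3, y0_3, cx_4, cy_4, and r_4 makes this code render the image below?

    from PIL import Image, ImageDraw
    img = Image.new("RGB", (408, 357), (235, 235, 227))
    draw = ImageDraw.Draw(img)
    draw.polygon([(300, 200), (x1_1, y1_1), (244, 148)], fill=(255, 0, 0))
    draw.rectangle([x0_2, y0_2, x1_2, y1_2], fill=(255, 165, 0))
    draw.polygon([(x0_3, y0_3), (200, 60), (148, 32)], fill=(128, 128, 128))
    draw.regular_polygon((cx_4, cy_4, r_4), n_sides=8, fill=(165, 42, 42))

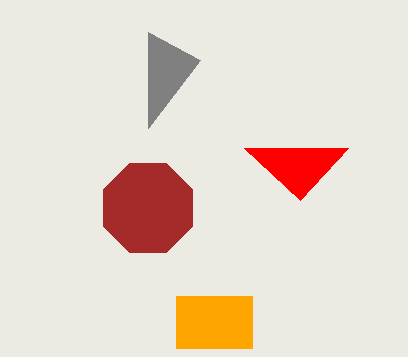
x1_1 = 348, y1_1 = 148, x0_2 = 176, y0_2 = 296, x1_2 = 252, y1_2 = 348, x0_3 = 148, y0_3 = 128, cx_4 = 148, cy_4 = 208, r_4 = 48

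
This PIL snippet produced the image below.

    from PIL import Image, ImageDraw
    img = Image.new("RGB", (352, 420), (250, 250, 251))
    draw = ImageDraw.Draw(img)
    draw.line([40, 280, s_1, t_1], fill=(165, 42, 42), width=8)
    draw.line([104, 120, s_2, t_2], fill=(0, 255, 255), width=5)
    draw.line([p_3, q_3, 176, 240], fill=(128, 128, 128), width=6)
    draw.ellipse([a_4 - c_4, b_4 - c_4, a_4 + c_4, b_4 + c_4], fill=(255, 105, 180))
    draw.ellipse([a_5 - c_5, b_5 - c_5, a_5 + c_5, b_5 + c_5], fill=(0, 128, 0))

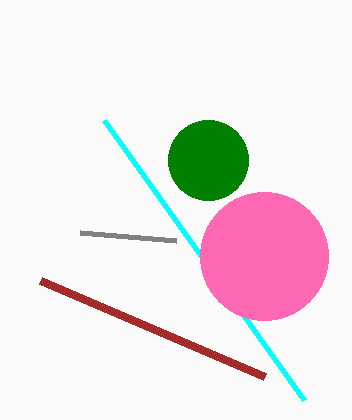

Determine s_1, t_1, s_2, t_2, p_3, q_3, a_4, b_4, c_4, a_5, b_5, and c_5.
s_1 = 264
t_1 = 376
s_2 = 304
t_2 = 400
p_3 = 80
q_3 = 232
a_4 = 264
b_4 = 256
c_4 = 64
a_5 = 208
b_5 = 160
c_5 = 40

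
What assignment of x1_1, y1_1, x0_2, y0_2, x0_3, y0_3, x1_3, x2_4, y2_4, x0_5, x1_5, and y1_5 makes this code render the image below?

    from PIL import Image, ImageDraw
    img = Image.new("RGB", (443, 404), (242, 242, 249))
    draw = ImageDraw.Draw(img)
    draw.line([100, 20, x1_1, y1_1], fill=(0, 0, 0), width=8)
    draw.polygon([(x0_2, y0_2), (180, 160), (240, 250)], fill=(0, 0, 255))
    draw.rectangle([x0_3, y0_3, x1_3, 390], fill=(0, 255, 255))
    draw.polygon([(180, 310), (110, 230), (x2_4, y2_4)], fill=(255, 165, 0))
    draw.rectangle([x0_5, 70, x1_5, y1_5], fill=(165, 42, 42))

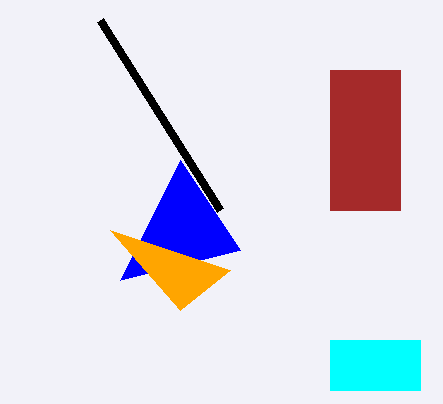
x1_1 = 220; y1_1 = 210; x0_2 = 120; y0_2 = 280; x0_3 = 330; y0_3 = 340; x1_3 = 420; x2_4 = 230; y2_4 = 270; x0_5 = 330; x1_5 = 400; y1_5 = 210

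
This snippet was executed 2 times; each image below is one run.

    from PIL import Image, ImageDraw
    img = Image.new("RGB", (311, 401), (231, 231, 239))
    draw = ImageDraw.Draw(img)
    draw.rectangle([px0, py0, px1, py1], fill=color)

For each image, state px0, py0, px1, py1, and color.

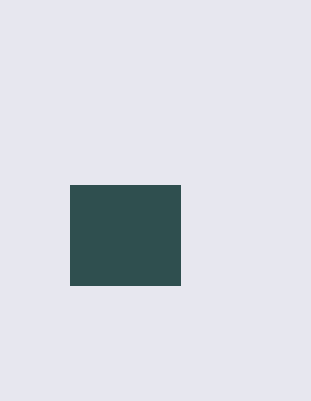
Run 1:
px0 = 70; py0 = 185; px1 = 180; py1 = 285; color = 'darkslategray'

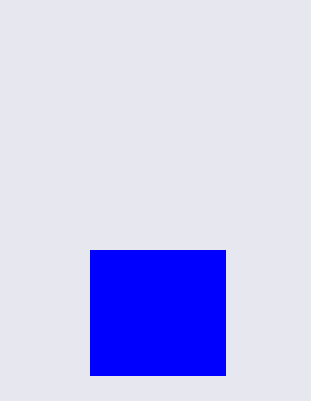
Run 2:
px0 = 90
py0 = 250
px1 = 225
py1 = 375
color = 'blue'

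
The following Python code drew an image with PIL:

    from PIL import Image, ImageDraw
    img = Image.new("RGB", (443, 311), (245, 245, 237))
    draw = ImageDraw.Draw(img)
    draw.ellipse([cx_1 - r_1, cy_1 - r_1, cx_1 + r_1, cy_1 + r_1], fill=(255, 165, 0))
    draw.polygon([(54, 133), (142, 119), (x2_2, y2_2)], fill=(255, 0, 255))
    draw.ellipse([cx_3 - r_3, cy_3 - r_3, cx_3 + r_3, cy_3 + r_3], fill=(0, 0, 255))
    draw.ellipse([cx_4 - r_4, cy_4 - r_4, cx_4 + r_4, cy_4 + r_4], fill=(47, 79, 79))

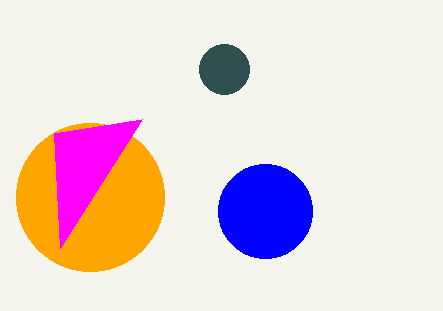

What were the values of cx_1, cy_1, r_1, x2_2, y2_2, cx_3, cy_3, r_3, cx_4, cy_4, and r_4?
cx_1 = 90
cy_1 = 197
r_1 = 74
x2_2 = 60
y2_2 = 248
cx_3 = 265
cy_3 = 211
r_3 = 47
cx_4 = 224
cy_4 = 69
r_4 = 25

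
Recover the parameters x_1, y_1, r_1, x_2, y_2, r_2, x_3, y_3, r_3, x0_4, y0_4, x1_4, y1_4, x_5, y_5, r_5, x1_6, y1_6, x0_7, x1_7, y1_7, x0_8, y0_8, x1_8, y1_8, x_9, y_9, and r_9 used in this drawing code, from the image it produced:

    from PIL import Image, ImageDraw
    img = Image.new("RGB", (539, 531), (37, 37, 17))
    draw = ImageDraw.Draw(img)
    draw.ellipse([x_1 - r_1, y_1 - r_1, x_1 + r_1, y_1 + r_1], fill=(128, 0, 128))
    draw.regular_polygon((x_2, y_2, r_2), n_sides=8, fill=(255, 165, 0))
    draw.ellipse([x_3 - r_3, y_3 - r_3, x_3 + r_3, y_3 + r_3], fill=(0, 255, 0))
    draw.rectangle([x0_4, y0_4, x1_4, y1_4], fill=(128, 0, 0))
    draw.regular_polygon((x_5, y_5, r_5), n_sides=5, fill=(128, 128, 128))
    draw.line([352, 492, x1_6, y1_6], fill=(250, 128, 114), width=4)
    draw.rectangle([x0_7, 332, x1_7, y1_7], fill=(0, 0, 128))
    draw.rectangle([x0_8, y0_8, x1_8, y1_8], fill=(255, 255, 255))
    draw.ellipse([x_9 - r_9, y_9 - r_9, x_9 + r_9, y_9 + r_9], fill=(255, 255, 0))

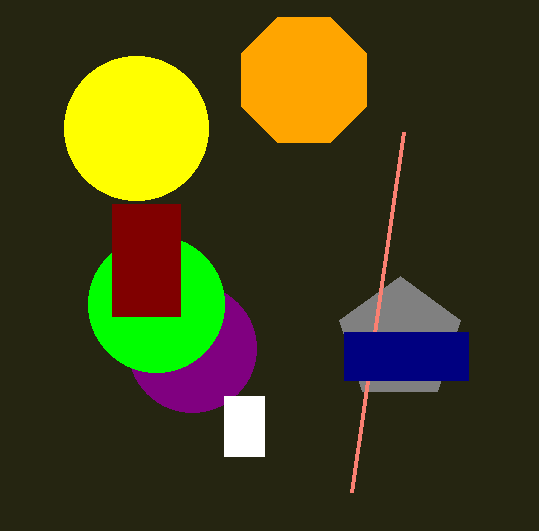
x_1 = 192; y_1 = 348; r_1 = 64; x_2 = 304; y_2 = 80; r_2 = 68; x_3 = 156; y_3 = 304; r_3 = 68; x0_4 = 112; y0_4 = 204; x1_4 = 180; y1_4 = 316; x_5 = 400; y_5 = 340; r_5 = 64; x1_6 = 404; y1_6 = 132; x0_7 = 344; x1_7 = 468; y1_7 = 380; x0_8 = 224; y0_8 = 396; x1_8 = 264; y1_8 = 456; x_9 = 136; y_9 = 128; r_9 = 72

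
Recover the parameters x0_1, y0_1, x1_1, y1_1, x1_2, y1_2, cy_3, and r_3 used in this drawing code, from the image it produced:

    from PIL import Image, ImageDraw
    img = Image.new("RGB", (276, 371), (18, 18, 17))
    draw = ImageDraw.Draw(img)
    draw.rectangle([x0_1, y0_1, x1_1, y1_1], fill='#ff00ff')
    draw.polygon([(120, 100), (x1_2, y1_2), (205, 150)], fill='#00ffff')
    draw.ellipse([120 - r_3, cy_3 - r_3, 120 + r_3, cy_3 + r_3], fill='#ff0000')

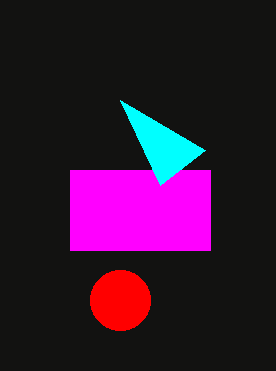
x0_1 = 70, y0_1 = 170, x1_1 = 210, y1_1 = 250, x1_2 = 160, y1_2 = 185, cy_3 = 300, r_3 = 30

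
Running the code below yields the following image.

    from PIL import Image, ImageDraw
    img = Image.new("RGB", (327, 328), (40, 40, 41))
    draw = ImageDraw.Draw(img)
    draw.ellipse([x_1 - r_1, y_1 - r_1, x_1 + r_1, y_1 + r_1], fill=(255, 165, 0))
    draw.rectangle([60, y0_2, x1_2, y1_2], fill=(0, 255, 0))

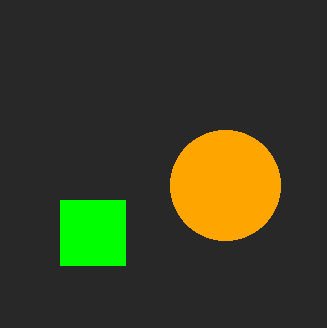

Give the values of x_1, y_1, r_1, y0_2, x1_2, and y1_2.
x_1 = 225, y_1 = 185, r_1 = 55, y0_2 = 200, x1_2 = 125, y1_2 = 265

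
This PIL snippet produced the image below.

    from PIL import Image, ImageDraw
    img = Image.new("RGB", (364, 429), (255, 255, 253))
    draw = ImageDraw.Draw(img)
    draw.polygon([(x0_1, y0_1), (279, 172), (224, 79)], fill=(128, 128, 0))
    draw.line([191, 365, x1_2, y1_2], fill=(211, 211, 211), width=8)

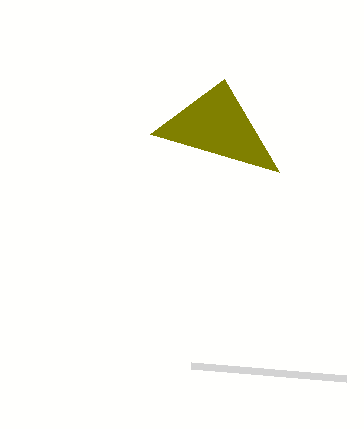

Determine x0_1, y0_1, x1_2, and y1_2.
x0_1 = 150
y0_1 = 134
x1_2 = 346
y1_2 = 378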